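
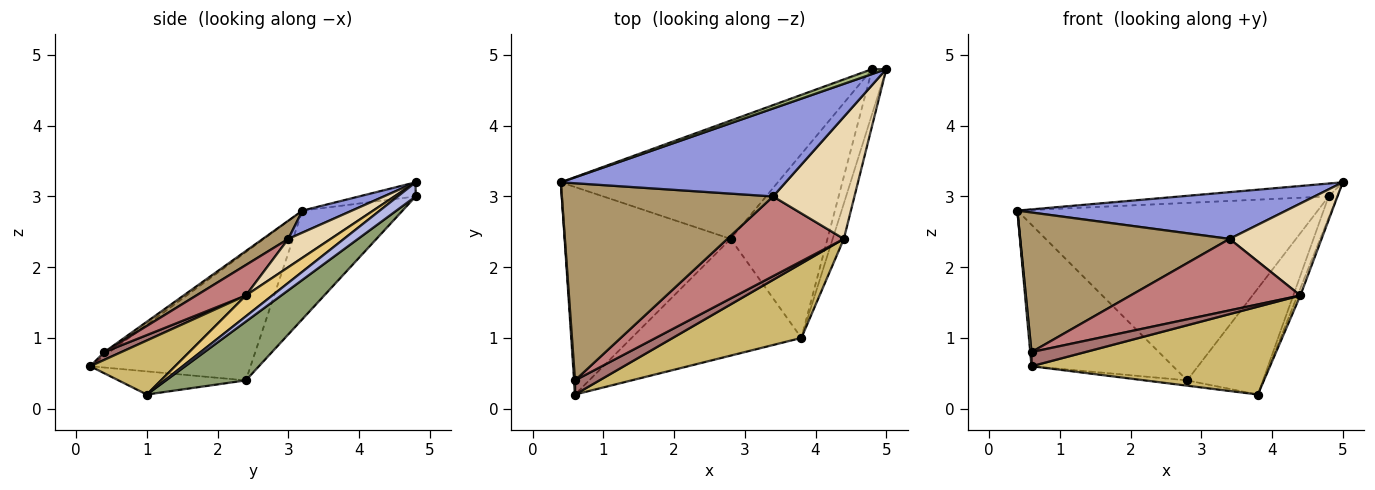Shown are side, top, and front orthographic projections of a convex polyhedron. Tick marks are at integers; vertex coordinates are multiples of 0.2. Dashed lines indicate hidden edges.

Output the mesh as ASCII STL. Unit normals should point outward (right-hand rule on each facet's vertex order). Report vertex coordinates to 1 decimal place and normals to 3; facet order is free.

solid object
 facet normal -0.538 0.475 -0.696
  outer loop
   vertex 2.8 2.4 0.4
   vertex 0.6 0.2 0.6
   vertex 0.4 3.2 2.8
  endloop
 endfacet
 facet normal -0.135 0.045 -0.990
  outer loop
   vertex 2.8 2.4 0.4
   vertex 3.8 1.0 0.2
   vertex 0.6 0.2 0.6
  endloop
 endfacet
 facet normal 0.086 -0.468 0.880
  outer loop
   vertex 3.4 3.0 2.4
   vertex 5.0 4.8 3.2
   vertex 0.4 3.2 2.8
  endloop
 endfacet
 facet normal 0.670 0.318 -0.670
  outer loop
   vertex 4.8 4.8 3.0
   vertex 5.0 4.8 3.2
   vertex 3.8 1.0 0.2
  endloop
 endfacet
 facet normal 0.466 0.442 -0.766
  outer loop
   vertex 4.8 4.8 3.0
   vertex 3.8 1.0 0.2
   vertex 2.8 2.4 0.4
  endloop
 endfacet
 facet normal -0.335 0.880 0.335
  outer loop
   vertex 4.8 4.8 3.0
   vertex 0.4 3.2 2.8
   vertex 5.0 4.8 3.2
  endloop
 endfacet
 facet normal -0.267 0.802 -0.535
  outer loop
   vertex 4.8 4.8 3.0
   vertex 2.8 2.4 0.4
   vertex 0.4 3.2 2.8
  endloop
 endfacet
 facet normal -0.943 -0.236 0.236
  outer loop
   vertex 0.6 0.4 0.8
   vertex 0.4 3.2 2.8
   vertex 0.6 0.2 0.6
  endloop
 endfacet
 facet normal 0.070 -0.576 0.814
  outer loop
   vertex 0.6 0.4 0.8
   vertex 3.4 3.0 2.4
   vertex 0.4 3.2 2.8
  endloop
 endfacet
 facet normal 0.262 -0.736 0.624
  outer loop
   vertex 4.4 2.4 1.6
   vertex 0.6 0.2 0.6
   vertex 3.8 1.0 0.2
  endloop
 endfacet
 facet normal 0.878 0.094 -0.470
  outer loop
   vertex 4.4 2.4 1.6
   vertex 3.8 1.0 0.2
   vertex 5.0 4.8 3.2
  endloop
 endfacet
 facet normal 0.268 -0.580 0.769
  outer loop
   vertex 4.4 2.4 1.6
   vertex 5.0 4.8 3.2
   vertex 3.4 3.0 2.4
  endloop
 endfacet
 facet normal 0.218 -0.690 0.690
  outer loop
   vertex 4.4 2.4 1.6
   vertex 0.6 0.4 0.8
   vertex 0.6 0.2 0.6
  endloop
 endfacet
 facet normal 0.191 -0.655 0.731
  outer loop
   vertex 4.4 2.4 1.6
   vertex 3.4 3.0 2.4
   vertex 0.6 0.4 0.8
  endloop
 endfacet
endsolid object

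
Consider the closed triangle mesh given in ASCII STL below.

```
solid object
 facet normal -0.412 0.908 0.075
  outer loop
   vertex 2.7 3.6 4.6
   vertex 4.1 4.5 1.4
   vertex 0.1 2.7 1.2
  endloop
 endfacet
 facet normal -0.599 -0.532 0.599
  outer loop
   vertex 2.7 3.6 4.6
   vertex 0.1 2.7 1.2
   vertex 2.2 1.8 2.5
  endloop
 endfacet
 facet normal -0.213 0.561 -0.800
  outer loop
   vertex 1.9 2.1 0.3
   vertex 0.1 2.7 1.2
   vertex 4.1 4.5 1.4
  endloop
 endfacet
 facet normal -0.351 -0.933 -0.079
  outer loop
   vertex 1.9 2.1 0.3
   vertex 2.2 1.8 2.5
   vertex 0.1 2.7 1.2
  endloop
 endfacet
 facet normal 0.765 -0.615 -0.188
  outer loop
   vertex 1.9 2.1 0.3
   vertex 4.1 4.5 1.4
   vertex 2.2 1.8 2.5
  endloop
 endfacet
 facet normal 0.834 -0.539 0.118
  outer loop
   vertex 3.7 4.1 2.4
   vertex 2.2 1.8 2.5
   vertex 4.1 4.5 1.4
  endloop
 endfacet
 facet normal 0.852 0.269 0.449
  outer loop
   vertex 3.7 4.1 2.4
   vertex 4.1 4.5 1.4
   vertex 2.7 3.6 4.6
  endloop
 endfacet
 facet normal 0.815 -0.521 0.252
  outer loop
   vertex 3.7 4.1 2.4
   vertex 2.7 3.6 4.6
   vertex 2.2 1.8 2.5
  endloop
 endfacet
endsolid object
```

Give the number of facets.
8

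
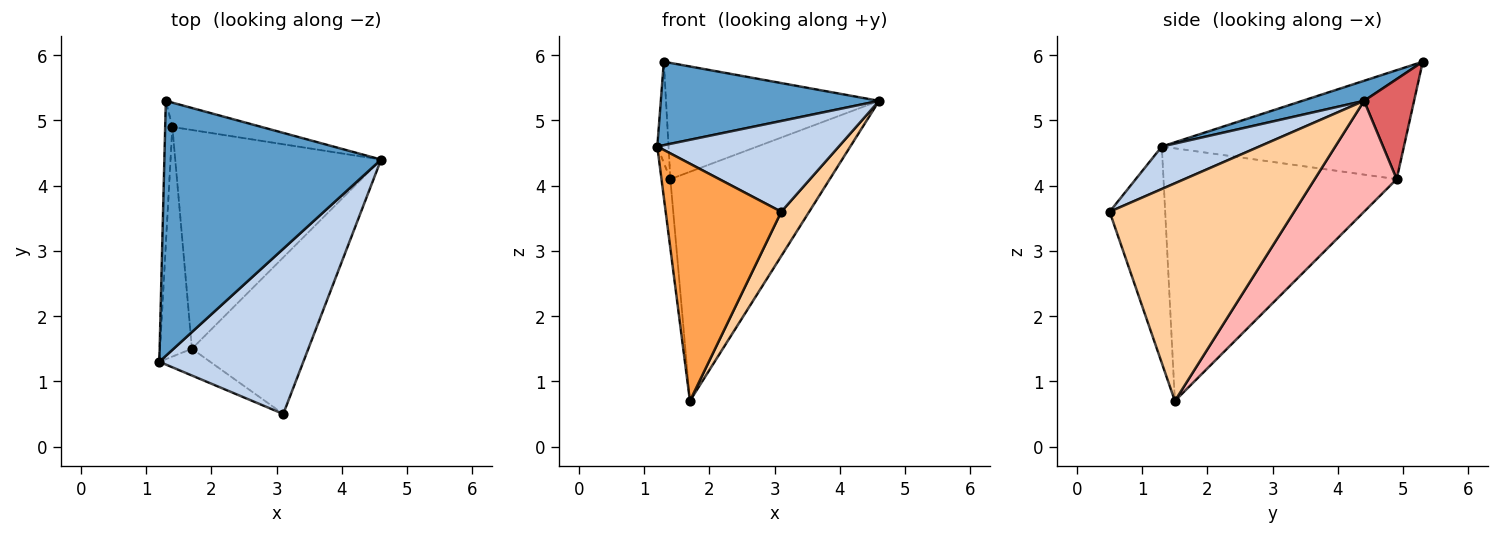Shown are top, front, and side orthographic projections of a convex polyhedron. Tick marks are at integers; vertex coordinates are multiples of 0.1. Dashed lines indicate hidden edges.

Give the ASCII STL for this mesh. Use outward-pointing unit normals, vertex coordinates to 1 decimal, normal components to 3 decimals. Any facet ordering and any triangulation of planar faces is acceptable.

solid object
 facet normal 0.088 -0.310 0.947
  outer loop
   vertex 1.3 5.3 5.9
   vertex 1.2 1.3 4.6
   vertex 4.6 4.4 5.3
  endloop
 endfacet
 facet normal 0.250 -0.466 0.849
  outer loop
   vertex 3.1 0.5 3.6
   vertex 4.6 4.4 5.3
   vertex 1.2 1.3 4.6
  endloop
 endfacet
 facet normal -0.431 -0.897 -0.101
  outer loop
   vertex 3.1 0.5 3.6
   vertex 1.2 1.3 4.6
   vertex 1.7 1.5 0.7
  endloop
 endfacet
 facet normal 0.874 -0.132 -0.468
  outer loop
   vertex 3.1 0.5 3.6
   vertex 1.7 1.5 0.7
   vertex 4.6 4.4 5.3
  endloop
 endfacet
 facet normal -0.997 0.046 -0.066
  outer loop
   vertex 1.4 4.9 4.1
   vertex 1.2 1.3 4.6
   vertex 1.3 5.3 5.9
  endloop
 endfacet
 facet normal -0.991 0.038 -0.125
  outer loop
   vertex 1.4 4.9 4.1
   vertex 1.7 1.5 0.7
   vertex 1.2 1.3 4.6
  endloop
 endfacet
 facet normal 0.224 0.954 -0.200
  outer loop
   vertex 1.4 4.9 4.1
   vertex 1.3 5.3 5.9
   vertex 4.6 4.4 5.3
  endloop
 endfacet
 facet normal 0.349 0.678 -0.647
  outer loop
   vertex 1.4 4.9 4.1
   vertex 4.6 4.4 5.3
   vertex 1.7 1.5 0.7
  endloop
 endfacet
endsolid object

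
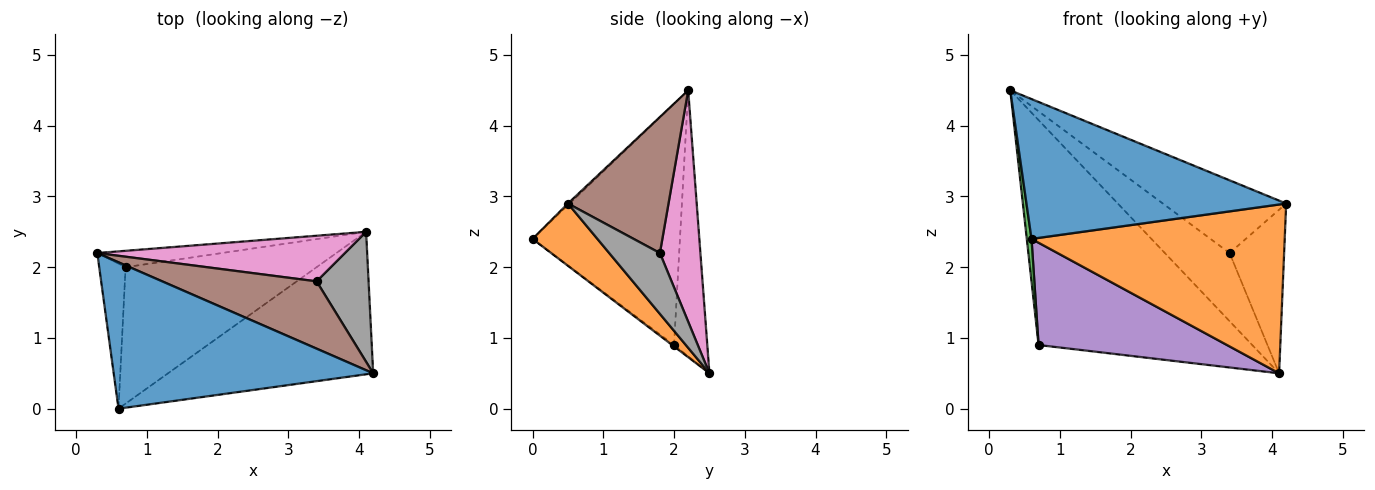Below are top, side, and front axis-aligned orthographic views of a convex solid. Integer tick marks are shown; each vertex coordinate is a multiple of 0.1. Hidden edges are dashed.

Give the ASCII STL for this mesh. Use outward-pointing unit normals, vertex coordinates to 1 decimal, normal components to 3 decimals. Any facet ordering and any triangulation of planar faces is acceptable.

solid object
 facet normal -0.004 -0.691 0.723
  outer loop
   vertex 0.6 0.0 2.4
   vertex 4.2 0.5 2.9
   vertex 0.3 2.2 4.5
  endloop
 endfacet
 facet normal 0.192 -0.750 -0.633
  outer loop
   vertex 4.1 2.5 0.5
   vertex 4.2 0.5 2.9
   vertex 0.6 0.0 2.4
  endloop
 endfacet
 facet normal -0.994 -0.032 -0.109
  outer loop
   vertex 0.7 2.0 0.9
   vertex 0.6 0.0 2.4
   vertex 0.3 2.2 4.5
  endloop
 endfacet
 facet normal -0.153 0.986 -0.072
  outer loop
   vertex 0.7 2.0 0.9
   vertex 0.3 2.2 4.5
   vertex 4.1 2.5 0.5
  endloop
 endfacet
 facet normal -0.006 -0.600 -0.800
  outer loop
   vertex 0.7 2.0 0.9
   vertex 4.1 2.5 0.5
   vertex 0.6 0.0 2.4
  endloop
 endfacet
 facet normal 0.514 0.630 0.583
  outer loop
   vertex 3.4 1.8 2.2
   vertex 0.3 2.2 4.5
   vertex 4.2 0.5 2.9
  endloop
 endfacet
 facet normal 0.461 0.737 0.494
  outer loop
   vertex 3.4 1.8 2.2
   vertex 4.1 2.5 0.5
   vertex 0.3 2.2 4.5
  endloop
 endfacet
 facet normal 0.589 0.633 0.503
  outer loop
   vertex 3.4 1.8 2.2
   vertex 4.2 0.5 2.9
   vertex 4.1 2.5 0.5
  endloop
 endfacet
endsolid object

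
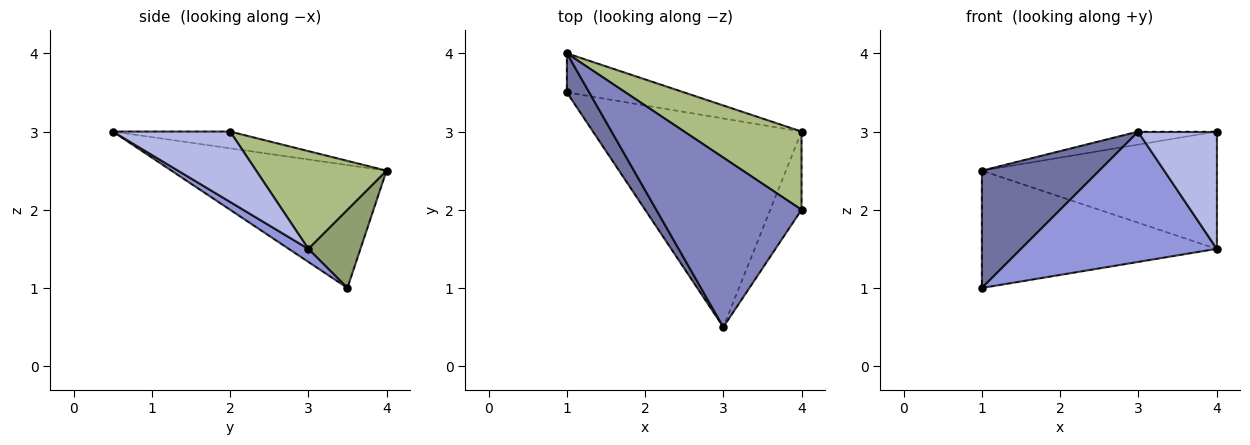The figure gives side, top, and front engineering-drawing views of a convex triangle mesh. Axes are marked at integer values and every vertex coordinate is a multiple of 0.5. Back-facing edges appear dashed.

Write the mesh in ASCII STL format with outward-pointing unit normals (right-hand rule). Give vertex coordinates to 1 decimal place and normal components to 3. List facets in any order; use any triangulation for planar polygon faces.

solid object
 facet normal -0.867 -0.473 0.158
  outer loop
   vertex 1.0 4.0 2.5
   vertex 1.0 3.5 1.0
   vertex 3.0 0.5 3.0
  endloop
 endfacet
 facet normal -0.114 0.076 0.991
  outer loop
   vertex 1.0 4.0 2.5
   vertex 3.0 0.5 3.0
   vertex 4.0 2.0 3.0
  endloop
 endfacet
 facet normal 0.053 -0.529 -0.847
  outer loop
   vertex 4.0 3.0 1.5
   vertex 3.0 0.5 3.0
   vertex 1.0 3.5 1.0
  endloop
 endfacet
 facet normal 0.780 -0.520 -0.347
  outer loop
   vertex 4.0 3.0 1.5
   vertex 4.0 2.0 3.0
   vertex 3.0 0.5 3.0
  endloop
 endfacet
 facet normal 0.206 0.928 -0.309
  outer loop
   vertex 4.0 3.0 1.5
   vertex 1.0 3.5 1.0
   vertex 1.0 4.0 2.5
  endloop
 endfacet
 facet normal 0.420 0.755 0.504
  outer loop
   vertex 4.0 3.0 1.5
   vertex 1.0 4.0 2.5
   vertex 4.0 2.0 3.0
  endloop
 endfacet
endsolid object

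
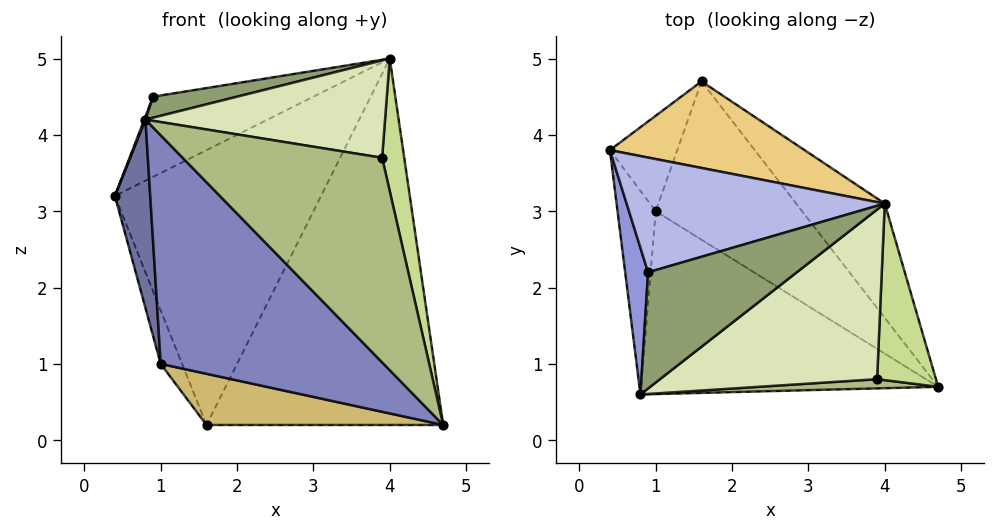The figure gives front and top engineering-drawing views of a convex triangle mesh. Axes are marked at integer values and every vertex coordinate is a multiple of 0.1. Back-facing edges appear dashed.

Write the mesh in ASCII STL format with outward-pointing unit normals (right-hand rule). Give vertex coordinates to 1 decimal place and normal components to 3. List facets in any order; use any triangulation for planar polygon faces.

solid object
 facet normal -0.963 -0.182 -0.197
  outer loop
   vertex 1.0 3.0 1.0
   vertex 0.8 0.6 4.2
   vertex 0.4 3.8 3.2
  endloop
 endfacet
 facet normal -0.527 -0.664 -0.531
  outer loop
   vertex 1.0 3.0 1.0
   vertex 4.7 0.7 0.2
   vertex 0.8 0.6 4.2
  endloop
 endfacet
 facet normal -0.936 -0.007 0.351
  outer loop
   vertex 0.9 2.2 4.5
   vertex 0.4 3.8 3.2
   vertex 0.8 0.6 4.2
  endloop
 endfacet
 facet normal -0.286 0.549 0.785
  outer loop
   vertex 0.9 2.2 4.5
   vertex 4.0 3.1 5.0
   vertex 0.4 3.8 3.2
  endloop
 endfacet
 facet normal -0.106 -0.177 0.978
  outer loop
   vertex 0.9 2.2 4.5
   vertex 0.8 0.6 4.2
   vertex 4.0 3.1 5.0
  endloop
 endfacet
 facet normal 0.072 -0.996 0.045
  outer loop
   vertex 3.9 0.8 3.7
   vertex 0.8 0.6 4.2
   vertex 4.7 0.7 0.2
  endloop
 endfacet
 facet normal 0.960 -0.168 0.224
  outer loop
   vertex 3.9 0.8 3.7
   vertex 4.7 0.7 0.2
   vertex 4.0 3.1 5.0
  endloop
 endfacet
 facet normal 0.170 -0.491 0.855
  outer loop
   vertex 3.9 0.8 3.7
   vertex 4.0 3.1 5.0
   vertex 0.8 0.6 4.2
  endloop
 endfacet
 facet normal 0.776 0.602 -0.188
  outer loop
   vertex 1.6 4.7 0.2
   vertex 4.0 3.1 5.0
   vertex 4.7 0.7 0.2
  endloop
 endfacet
 facet normal -0.369 -0.286 -0.884
  outer loop
   vertex 1.6 4.7 0.2
   vertex 4.7 0.7 0.2
   vertex 1.0 3.0 1.0
  endloop
 endfacet
 facet normal 0.035 0.953 0.300
  outer loop
   vertex 1.6 4.7 0.2
   vertex 0.4 3.8 3.2
   vertex 4.0 3.1 5.0
  endloop
 endfacet
 facet normal -0.931 0.179 -0.319
  outer loop
   vertex 1.6 4.7 0.2
   vertex 1.0 3.0 1.0
   vertex 0.4 3.8 3.2
  endloop
 endfacet
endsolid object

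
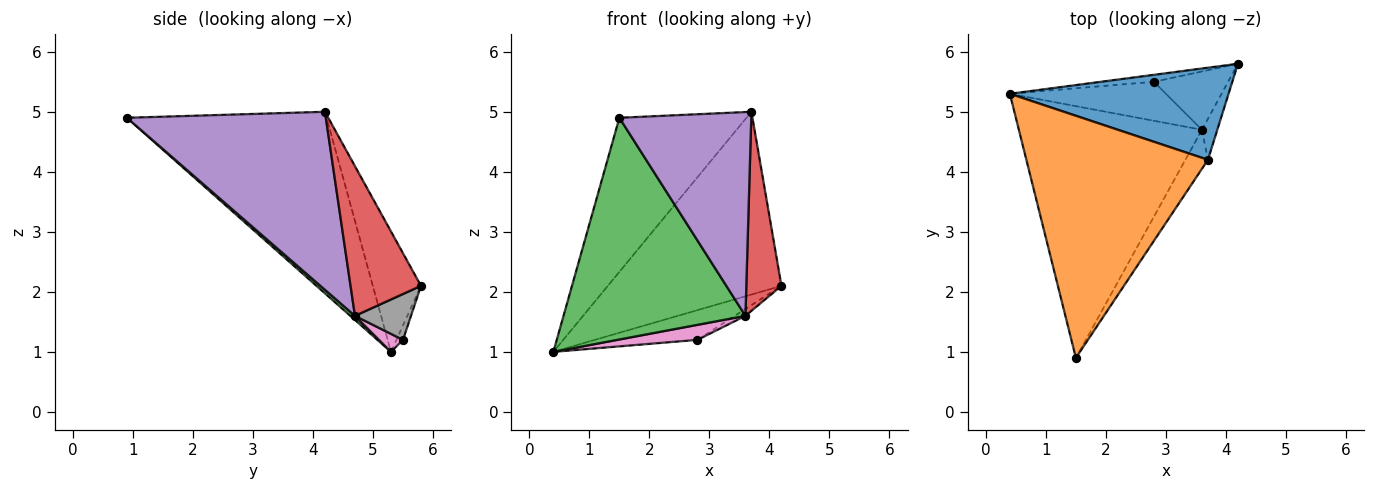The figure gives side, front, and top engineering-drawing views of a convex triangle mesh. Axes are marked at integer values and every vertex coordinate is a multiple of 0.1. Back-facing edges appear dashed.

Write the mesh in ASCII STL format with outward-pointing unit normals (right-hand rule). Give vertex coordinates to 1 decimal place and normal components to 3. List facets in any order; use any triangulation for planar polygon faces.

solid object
 facet normal -0.240 0.867 0.437
  outer loop
   vertex 3.7 4.2 5.0
   vertex 4.2 5.8 2.1
   vertex 0.4 5.3 1.0
  endloop
 endfacet
 facet normal -0.645 0.410 0.645
  outer loop
   vertex 3.7 4.2 5.0
   vertex 0.4 5.3 1.0
   vertex 1.5 0.9 4.9
  endloop
 endfacet
 facet normal 0.017 -0.661 -0.750
  outer loop
   vertex 3.6 4.7 1.6
   vertex 1.5 0.9 4.9
   vertex 0.4 5.3 1.0
  endloop
 endfacet
 facet normal 0.891 -0.444 -0.092
  outer loop
   vertex 3.6 4.7 1.6
   vertex 4.2 5.8 2.1
   vertex 3.7 4.2 5.0
  endloop
 endfacet
 facet normal 0.829 -0.549 -0.105
  outer loop
   vertex 3.6 4.7 1.6
   vertex 3.7 4.2 5.0
   vertex 1.5 0.9 4.9
  endloop
 endfacet
 facet normal -0.062 0.972 -0.227
  outer loop
   vertex 2.8 5.5 1.2
   vertex 0.4 5.3 1.0
   vertex 4.2 5.8 2.1
  endloop
 endfacet
 facet normal 0.107 -0.357 -0.928
  outer loop
   vertex 2.8 5.5 1.2
   vertex 3.6 4.7 1.6
   vertex 0.4 5.3 1.0
  endloop
 endfacet
 facet normal 0.523 0.100 -0.847
  outer loop
   vertex 2.8 5.5 1.2
   vertex 4.2 5.8 2.1
   vertex 3.6 4.7 1.6
  endloop
 endfacet
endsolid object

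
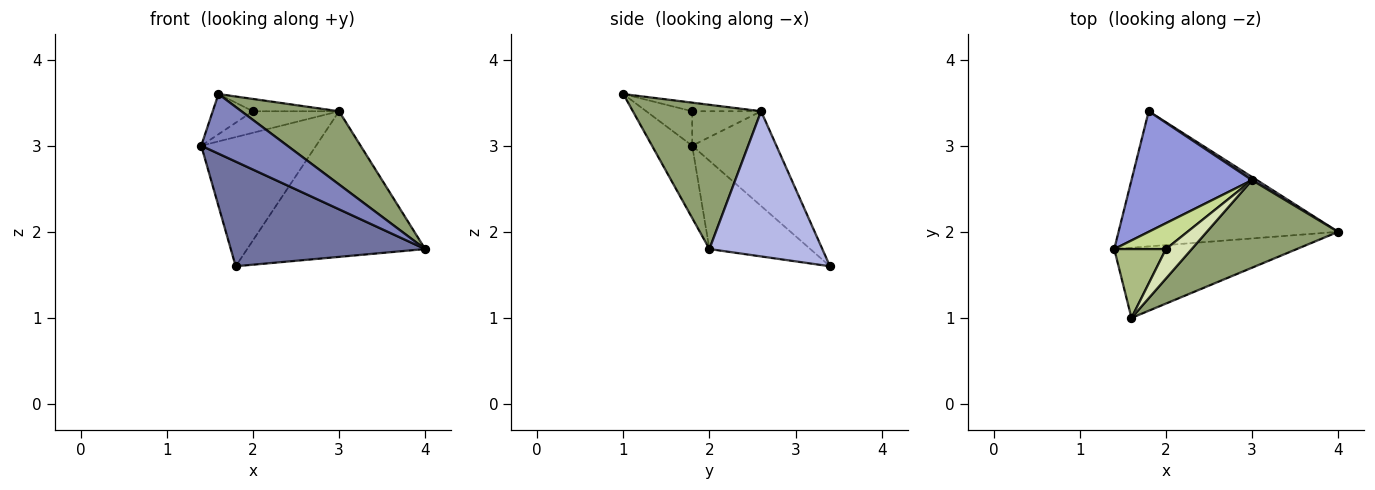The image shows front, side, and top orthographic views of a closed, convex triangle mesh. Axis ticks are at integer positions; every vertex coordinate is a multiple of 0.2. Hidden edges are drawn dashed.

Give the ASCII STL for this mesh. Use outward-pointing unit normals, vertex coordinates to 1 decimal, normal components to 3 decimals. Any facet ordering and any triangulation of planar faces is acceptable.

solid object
 facet normal -0.303 -0.584 -0.753
  outer loop
   vertex 1.8 3.4 1.6
   vertex 4.0 2.0 1.8
   vertex 1.4 1.8 3.0
  endloop
 endfacet
 facet normal -0.289 -0.620 -0.730
  outer loop
   vertex 1.6 1.0 3.6
   vertex 1.4 1.8 3.0
   vertex 4.0 2.0 1.8
  endloop
 endfacet
 facet normal -0.472 0.644 0.601
  outer loop
   vertex 3.0 2.6 3.4
   vertex 1.8 3.4 1.6
   vertex 1.4 1.8 3.0
  endloop
 endfacet
 facet normal 0.536 0.844 0.018
  outer loop
   vertex 3.0 2.6 3.4
   vertex 4.0 2.0 1.8
   vertex 1.8 3.4 1.6
  endloop
 endfacet
 facet normal 0.644 -0.490 0.587
  outer loop
   vertex 3.0 2.6 3.4
   vertex 1.6 1.0 3.6
   vertex 4.0 2.0 1.8
  endloop
 endfacet
 facet normal -0.499 0.437 0.749
  outer loop
   vertex 2.0 1.8 3.4
   vertex 1.4 1.8 3.0
   vertex 1.6 1.0 3.6
  endloop
 endfacet
 facet normal -0.456 0.570 0.684
  outer loop
   vertex 2.0 1.8 3.4
   vertex 3.0 2.6 3.4
   vertex 1.4 1.8 3.0
  endloop
 endfacet
 facet normal -0.294 0.368 0.882
  outer loop
   vertex 2.0 1.8 3.4
   vertex 1.6 1.0 3.6
   vertex 3.0 2.6 3.4
  endloop
 endfacet
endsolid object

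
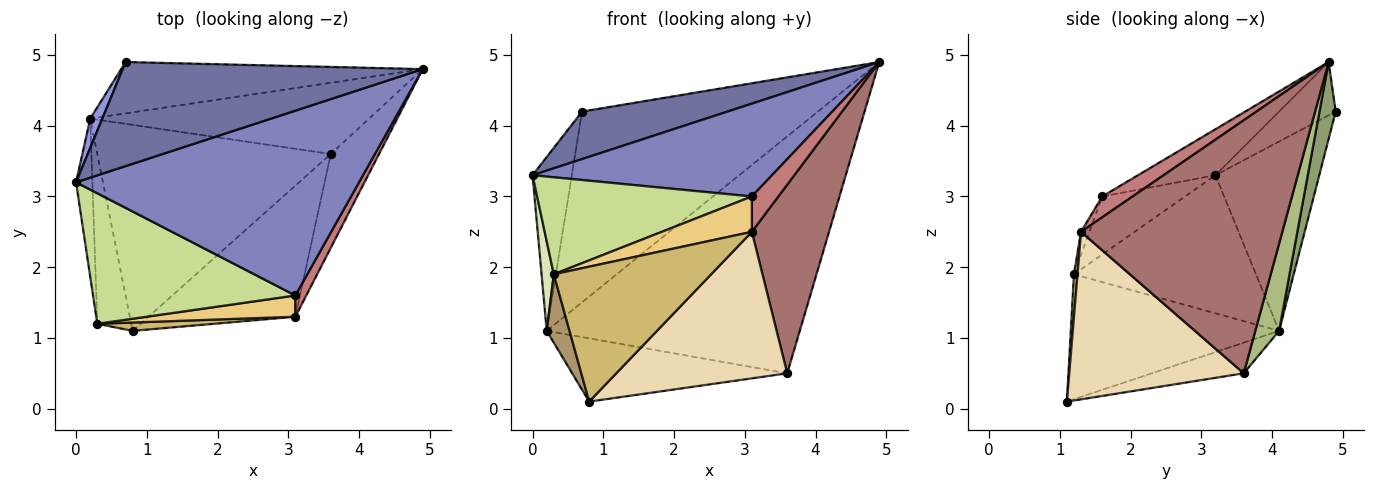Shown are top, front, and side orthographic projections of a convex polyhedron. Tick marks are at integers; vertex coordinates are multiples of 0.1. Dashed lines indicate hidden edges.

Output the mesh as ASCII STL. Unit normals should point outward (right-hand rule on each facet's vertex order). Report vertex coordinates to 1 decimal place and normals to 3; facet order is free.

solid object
 facet normal -0.159 -0.410 0.898
  outer loop
   vertex 0.7 4.9 4.2
   vertex 0.0 3.2 3.3
   vertex 4.9 4.8 4.9
  endloop
 endfacet
 facet normal -0.144 -0.444 0.884
  outer loop
   vertex 3.1 1.6 3.0
   vertex 4.9 4.8 4.9
   vertex 0.0 3.2 3.3
  endloop
 endfacet
 facet normal -0.934 0.353 0.060
  outer loop
   vertex 0.2 4.1 1.1
   vertex 0.0 3.2 3.3
   vertex 0.7 4.9 4.2
  endloop
 endfacet
 facet normal -0.125 0.291 -0.949
  outer loop
   vertex 0.2 4.1 1.1
   vertex 3.6 3.6 0.5
   vertex 0.8 1.1 0.1
  endloop
 endfacet
 facet normal 0.066 0.964 -0.259
  outer loop
   vertex 0.2 4.1 1.1
   vertex 0.7 4.9 4.2
   vertex 4.9 4.8 4.9
  endloop
 endfacet
 facet normal 0.090 0.954 -0.287
  outer loop
   vertex 0.2 4.1 1.1
   vertex 4.9 4.8 4.9
   vertex 3.6 3.6 0.5
  endloop
 endfacet
 facet normal -0.224 -0.581 0.782
  outer loop
   vertex 0.3 1.2 1.9
   vertex 3.1 1.6 3.0
   vertex 0.0 3.2 3.3
  endloop
 endfacet
 facet normal -0.991 -0.067 -0.117
  outer loop
   vertex 0.3 1.2 1.9
   vertex 0.0 3.2 3.3
   vertex 0.2 4.1 1.1
  endloop
 endfacet
 facet normal -0.960 -0.105 -0.261
  outer loop
   vertex 0.3 1.2 1.9
   vertex 0.2 4.1 1.1
   vertex 0.8 1.1 0.1
  endloop
 endfacet
 facet normal 0.022 -0.998 0.062
  outer loop
   vertex 3.1 1.3 2.5
   vertex 0.3 1.2 1.9
   vertex 0.8 1.1 0.1
  endloop
 endfacet
 facet normal -0.079 -0.855 0.513
  outer loop
   vertex 3.1 1.3 2.5
   vertex 3.1 1.6 3.0
   vertex 0.3 1.2 1.9
  endloop
 endfacet
 facet normal 0.605 -0.593 -0.531
  outer loop
   vertex 3.1 1.3 2.5
   vertex 0.8 1.1 0.1
   vertex 3.6 3.6 0.5
  endloop
 endfacet
 facet normal 0.919 -0.352 -0.175
  outer loop
   vertex 3.1 1.3 2.5
   vertex 3.6 3.6 0.5
   vertex 4.9 4.8 4.9
  endloop
 endfacet
 facet normal 0.700 -0.612 0.367
  outer loop
   vertex 3.1 1.3 2.5
   vertex 4.9 4.8 4.9
   vertex 3.1 1.6 3.0
  endloop
 endfacet
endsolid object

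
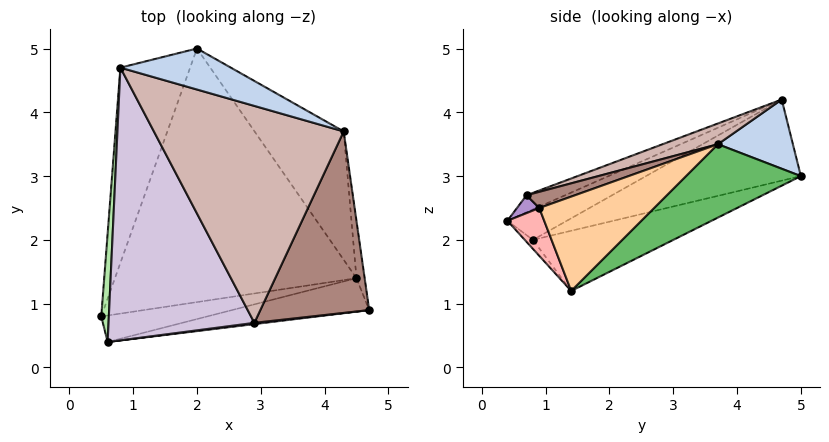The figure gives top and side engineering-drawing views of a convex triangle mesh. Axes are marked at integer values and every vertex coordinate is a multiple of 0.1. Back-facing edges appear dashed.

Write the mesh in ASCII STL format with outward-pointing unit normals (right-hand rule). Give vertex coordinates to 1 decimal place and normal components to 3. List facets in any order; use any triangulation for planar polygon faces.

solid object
 facet normal -0.698 0.392 -0.600
  outer loop
   vertex 0.8 4.7 4.2
   vertex 2.0 5.0 3.0
   vertex 0.5 0.8 2.0
  endloop
 endfacet
 facet normal 0.329 0.785 0.525
  outer loop
   vertex 4.3 3.7 3.5
   vertex 2.0 5.0 3.0
   vertex 0.8 4.7 4.2
  endloop
 endfacet
 facet normal -0.230 0.302 -0.925
  outer loop
   vertex 4.5 1.4 1.2
   vertex 0.5 0.8 2.0
   vertex 2.0 5.0 3.0
  endloop
 endfacet
 facet normal 0.982 0.171 -0.085
  outer loop
   vertex 4.5 1.4 1.2
   vertex 4.3 3.7 3.5
   vertex 4.7 0.9 2.5
  endloop
 endfacet
 facet normal 0.490 0.637 -0.595
  outer loop
   vertex 4.5 1.4 1.2
   vertex 2.0 5.0 3.0
   vertex 4.3 3.7 3.5
  endloop
 endfacet
 facet normal -0.969 -0.061 0.241
  outer loop
   vertex 0.6 0.4 2.3
   vertex 0.8 4.7 4.2
   vertex 0.5 0.8 2.0
  endloop
 endfacet
 facet normal -0.067 -0.609 -0.790
  outer loop
   vertex 0.6 0.4 2.3
   vertex 0.5 0.8 2.0
   vertex 4.5 1.4 1.2
  endloop
 endfacet
 facet normal 0.130 -0.919 -0.373
  outer loop
   vertex 0.6 0.4 2.3
   vertex 4.5 1.4 1.2
   vertex 4.7 0.9 2.5
  endloop
 endfacet
 facet normal 0.118 -0.991 0.067
  outer loop
   vertex 2.9 0.7 2.7
   vertex 0.6 0.4 2.3
   vertex 4.7 0.9 2.5
  endloop
 endfacet
 facet normal -0.107 -0.398 0.911
  outer loop
   vertex 2.9 0.7 2.7
   vertex 0.8 4.7 4.2
   vertex 0.6 0.4 2.3
  endloop
 endfacet
 facet normal 0.139 -0.315 0.939
  outer loop
   vertex 2.9 0.7 2.7
   vertex 4.7 0.9 2.5
   vertex 4.3 3.7 3.5
  endloop
 endfacet
 facet normal 0.104 -0.301 0.948
  outer loop
   vertex 2.9 0.7 2.7
   vertex 4.3 3.7 3.5
   vertex 0.8 4.7 4.2
  endloop
 endfacet
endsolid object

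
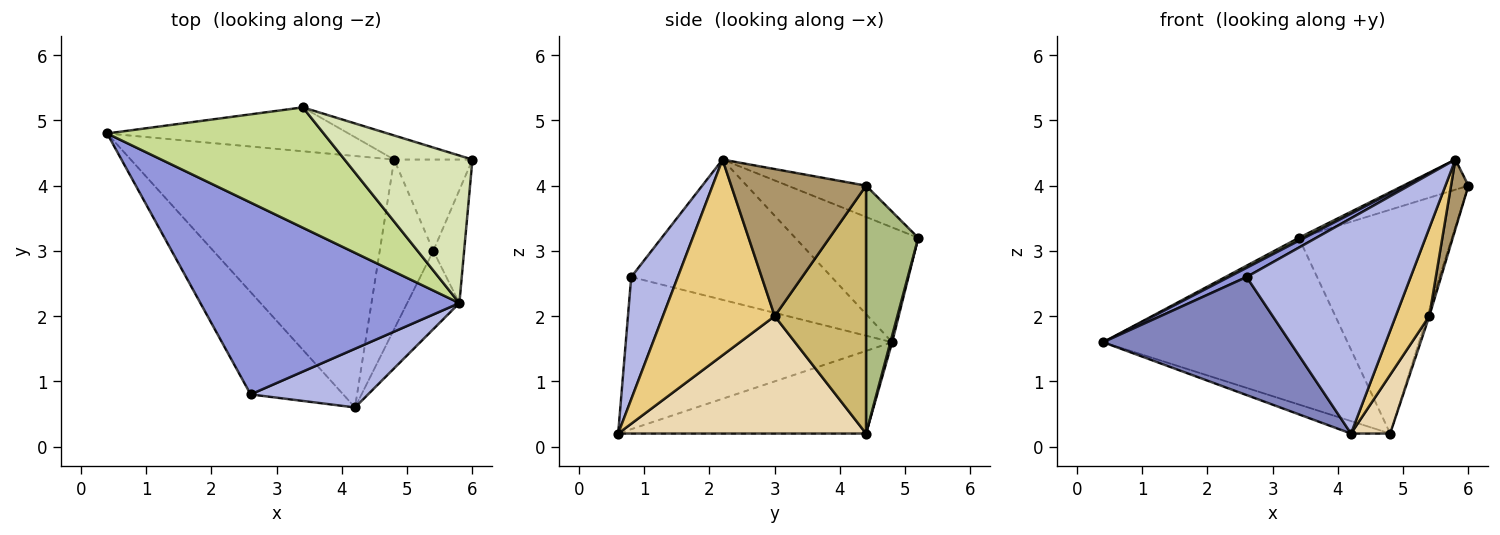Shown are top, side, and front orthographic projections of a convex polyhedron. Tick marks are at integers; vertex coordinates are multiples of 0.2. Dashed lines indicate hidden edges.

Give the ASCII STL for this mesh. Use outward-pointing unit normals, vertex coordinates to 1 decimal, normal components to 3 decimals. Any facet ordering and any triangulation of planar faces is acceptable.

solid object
 facet normal -0.299 0.047 -0.953
  outer loop
   vertex 4.8 4.4 0.2
   vertex 4.2 0.6 0.2
   vertex 0.4 4.8 1.6
  endloop
 endfacet
 facet normal -0.733 -0.514 -0.446
  outer loop
   vertex 2.6 0.8 2.6
   vertex 0.4 4.8 1.6
   vertex 4.2 0.6 0.2
  endloop
 endfacet
 facet normal -0.476 -0.042 0.879
  outer loop
   vertex 2.6 0.8 2.6
   vertex 5.8 2.2 4.4
   vertex 0.4 4.8 1.6
  endloop
 endfacet
 facet normal 0.264 -0.930 0.254
  outer loop
   vertex 2.6 0.8 2.6
   vertex 4.2 0.6 0.2
   vertex 5.8 2.2 4.4
  endloop
 endfacet
 facet normal 0.007 0.967 -0.255
  outer loop
   vertex 3.4 5.2 3.2
   vertex 4.8 4.4 0.2
   vertex 0.4 4.8 1.6
  endloop
 endfacet
 facet normal 0.321 0.942 -0.101
  outer loop
   vertex 3.4 5.2 3.2
   vertex 6.0 4.4 4.0
   vertex 4.8 4.4 0.2
  endloop
 endfacet
 facet normal -0.468 -0.021 0.883
  outer loop
   vertex 3.4 5.2 3.2
   vertex 0.4 4.8 1.6
   vertex 5.8 2.2 4.4
  endloop
 endfacet
 facet normal -0.233 0.194 0.953
  outer loop
   vertex 3.4 5.2 3.2
   vertex 5.8 2.2 4.4
   vertex 6.0 4.4 4.0
  endloop
 endfacet
 facet normal 0.971 -0.125 -0.204
  outer loop
   vertex 5.4 3.0 2.0
   vertex 6.0 4.4 4.0
   vertex 5.8 2.2 4.4
  endloop
 endfacet
 facet normal 0.953 0.022 -0.301
  outer loop
   vertex 5.4 3.0 2.0
   vertex 4.8 4.4 0.2
   vertex 6.0 4.4 4.0
  endloop
 endfacet
 facet normal 0.928 -0.278 -0.247
  outer loop
   vertex 5.4 3.0 2.0
   vertex 5.8 2.2 4.4
   vertex 4.2 0.6 0.2
  endloop
 endfacet
 facet normal 0.901 -0.142 -0.411
  outer loop
   vertex 5.4 3.0 2.0
   vertex 4.2 0.6 0.2
   vertex 4.8 4.4 0.2
  endloop
 endfacet
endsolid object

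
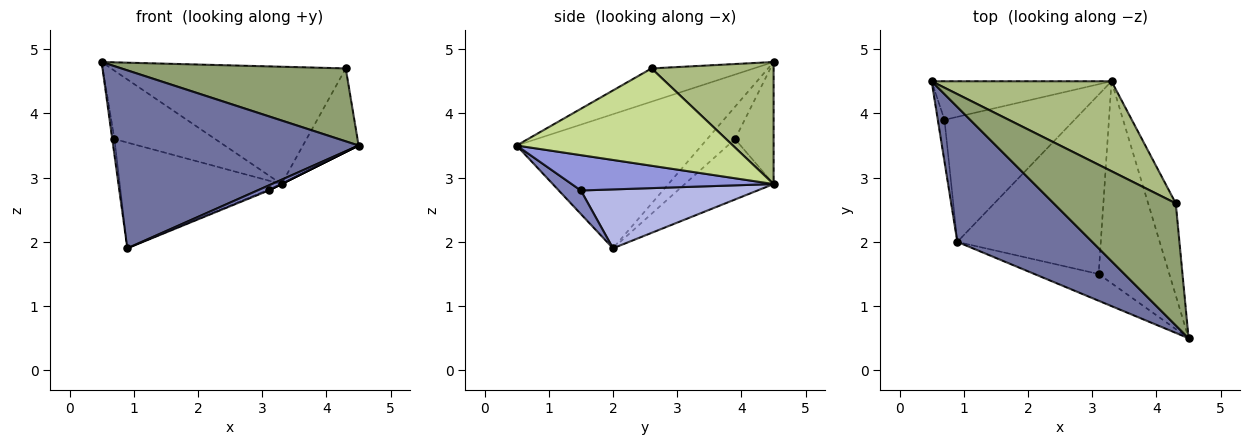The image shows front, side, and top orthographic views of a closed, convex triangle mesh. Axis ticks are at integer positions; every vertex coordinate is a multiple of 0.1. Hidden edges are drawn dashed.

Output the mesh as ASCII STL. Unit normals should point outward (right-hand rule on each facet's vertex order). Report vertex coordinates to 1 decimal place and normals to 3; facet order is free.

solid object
 facet normal -0.515 -0.683 0.518
  outer loop
   vertex 0.9 2.0 1.9
   vertex 4.5 0.5 3.5
   vertex 0.5 4.5 4.8
  endloop
 endfacet
 facet normal 0.339 -0.173 -0.925
  outer loop
   vertex 3.1 1.5 2.8
   vertex 4.5 0.5 3.5
   vertex 0.9 2.0 1.9
  endloop
 endfacet
 facet normal 0.447 0.000 -0.894
  outer loop
   vertex 3.3 4.5 2.9
   vertex 4.5 0.5 3.5
   vertex 3.1 1.5 2.8
  endloop
 endfacet
 facet normal 0.380 0.006 -0.925
  outer loop
   vertex 3.3 4.5 2.9
   vertex 3.1 1.5 2.8
   vertex 0.9 2.0 1.9
  endloop
 endfacet
 facet normal -0.228 -0.499 0.836
  outer loop
   vertex 4.3 2.6 4.7
   vertex 0.5 4.5 4.8
   vertex 4.5 0.5 3.5
  endloop
 endfacet
 facet normal 0.382 0.734 0.562
  outer loop
   vertex 4.3 2.6 4.7
   vertex 3.3 4.5 2.9
   vertex 0.5 4.5 4.8
  endloop
 endfacet
 facet normal 0.934 0.240 -0.265
  outer loop
   vertex 4.3 2.6 4.7
   vertex 4.5 0.5 3.5
   vertex 3.3 4.5 2.9
  endloop
 endfacet
 facet normal -0.976 0.077 -0.201
  outer loop
   vertex 0.7 3.9 3.6
   vertex 0.9 2.0 1.9
   vertex 0.5 4.5 4.8
  endloop
 endfacet
 facet normal -0.316 0.826 -0.466
  outer loop
   vertex 0.7 3.9 3.6
   vertex 0.5 4.5 4.8
   vertex 3.3 4.5 2.9
  endloop
 endfacet
 facet normal -0.334 0.609 -0.720
  outer loop
   vertex 0.7 3.9 3.6
   vertex 3.3 4.5 2.9
   vertex 0.9 2.0 1.9
  endloop
 endfacet
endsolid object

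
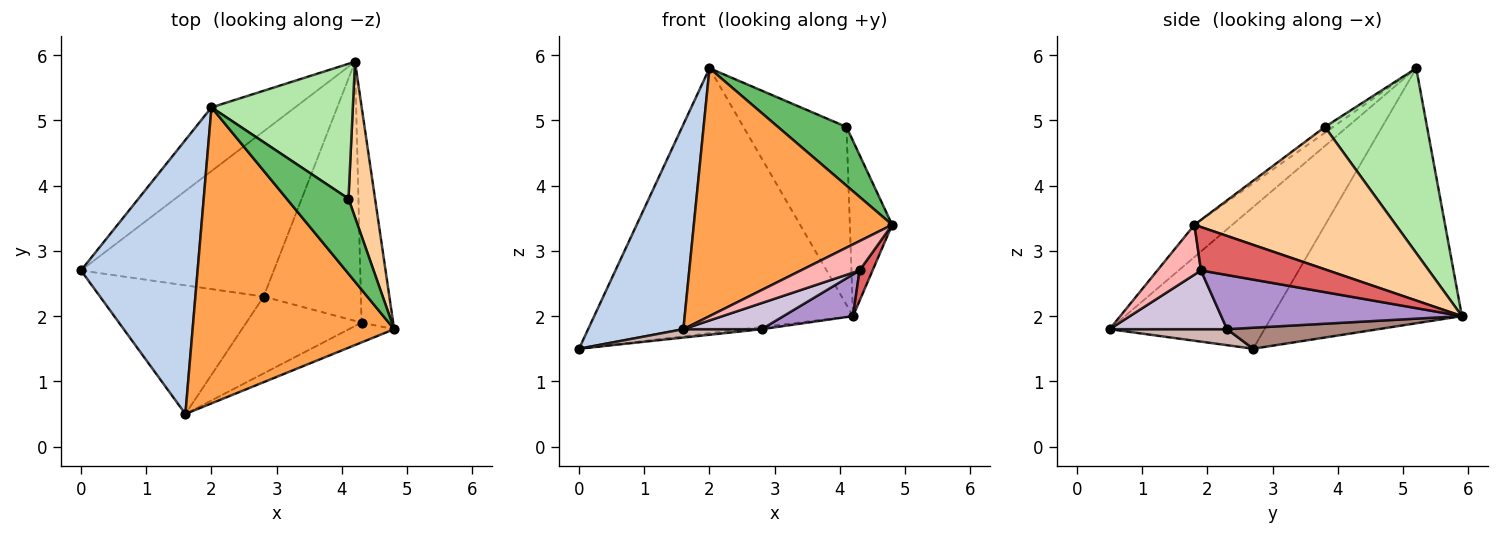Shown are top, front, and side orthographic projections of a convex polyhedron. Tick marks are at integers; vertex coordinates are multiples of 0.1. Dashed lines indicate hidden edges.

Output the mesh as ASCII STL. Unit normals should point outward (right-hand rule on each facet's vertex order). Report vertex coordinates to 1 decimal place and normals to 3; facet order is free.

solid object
 facet normal -0.581 0.792 -0.190
  outer loop
   vertex 2.0 5.2 5.8
   vertex 4.2 5.9 2.0
   vertex 0.0 2.7 1.5
  endloop
 endfacet
 facet normal -0.698 -0.429 0.574
  outer loop
   vertex 1.6 0.5 1.8
   vertex 2.0 5.2 5.8
   vertex 0.0 2.7 1.5
  endloop
 endfacet
 facet normal -0.122 -0.637 0.761
  outer loop
   vertex 1.6 0.5 1.8
   vertex 4.8 1.8 3.4
   vertex 2.0 5.2 5.8
  endloop
 endfacet
 facet normal 0.963 0.202 0.180
  outer loop
   vertex 4.1 3.8 4.9
   vertex 4.8 1.8 3.4
   vertex 4.2 5.9 2.0
  endloop
 endfacet
 facet normal -0.073 -0.615 0.785
  outer loop
   vertex 4.1 3.8 4.9
   vertex 2.0 5.2 5.8
   vertex 4.8 1.8 3.4
  endloop
 endfacet
 facet normal 0.620 0.625 0.474
  outer loop
   vertex 4.1 3.8 4.9
   vertex 4.2 5.9 2.0
   vertex 2.0 5.2 5.8
  endloop
 endfacet
 facet normal 0.805 -0.083 -0.587
  outer loop
   vertex 4.3 1.9 2.7
   vertex 4.2 5.9 2.0
   vertex 4.8 1.8 3.4
  endloop
 endfacet
 facet normal 0.525 -0.706 -0.476
  outer loop
   vertex 4.3 1.9 2.7
   vertex 4.8 1.8 3.4
   vertex 1.6 0.5 1.8
  endloop
 endfacet
 facet normal 0.482 -0.139 -0.865
  outer loop
   vertex 2.8 2.3 1.8
   vertex 4.2 5.9 2.0
   vertex 4.3 1.9 2.7
  endloop
 endfacet
 facet normal 0.434 -0.290 -0.853
  outer loop
   vertex 2.8 2.3 1.8
   vertex 4.3 1.9 2.7
   vertex 1.6 0.5 1.8
  endloop
 endfacet
 facet normal 0.108 0.013 -0.994
  outer loop
   vertex 2.8 2.3 1.8
   vertex 0.0 2.7 1.5
   vertex 4.2 5.9 2.0
  endloop
 endfacet
 facet normal 0.097 -0.065 -0.993
  outer loop
   vertex 2.8 2.3 1.8
   vertex 1.6 0.5 1.8
   vertex 0.0 2.7 1.5
  endloop
 endfacet
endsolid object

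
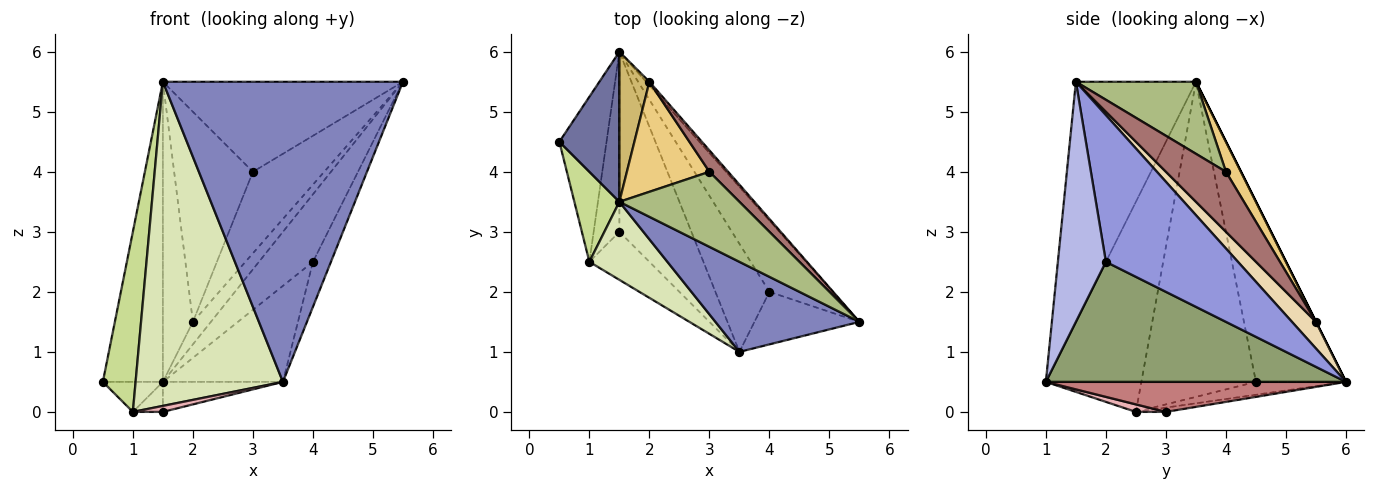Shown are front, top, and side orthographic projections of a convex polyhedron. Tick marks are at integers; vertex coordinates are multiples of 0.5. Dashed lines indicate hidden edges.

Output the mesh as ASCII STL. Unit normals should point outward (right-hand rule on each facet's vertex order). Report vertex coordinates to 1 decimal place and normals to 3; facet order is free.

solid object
 facet normal -0.802 0.535 0.267
  outer loop
   vertex 1.5 3.5 5.5
   vertex 1.5 6.0 0.5
   vertex 0.5 4.5 0.5
  endloop
 endfacet
 facet normal -0.432 -0.864 0.259
  outer loop
   vertex 1.5 3.5 5.5
   vertex 3.5 1.0 0.5
   vertex 5.5 1.5 5.5
  endloop
 endfacet
 facet normal 0.859 0.352 -0.371
  outer loop
   vertex 4.0 2.0 2.5
   vertex 1.5 6.0 0.5
   vertex 5.5 1.5 5.5
  endloop
 endfacet
 facet normal 0.866 0.325 -0.379
  outer loop
   vertex 4.0 2.0 2.5
   vertex 5.5 1.5 5.5
   vertex 3.5 1.0 0.5
  endloop
 endfacet
 facet normal 0.857 0.343 -0.386
  outer loop
   vertex 4.0 2.0 2.5
   vertex 3.5 1.0 0.5
   vertex 1.5 6.0 0.5
  endloop
 endfacet
 facet normal 0.359 0.717 0.598
  outer loop
   vertex 3.0 4.0 4.0
   vertex 1.5 3.5 5.5
   vertex 5.5 1.5 5.5
  endloop
 endfacet
 facet normal -0.953 -0.272 0.136
  outer loop
   vertex 1.0 2.5 0.0
   vertex 1.5 3.5 5.5
   vertex 0.5 4.5 0.5
  endloop
 endfacet
 facet normal -0.533 -0.823 0.198
  outer loop
   vertex 1.0 2.5 0.0
   vertex 3.5 1.0 0.5
   vertex 1.5 3.5 5.5
  endloop
 endfacet
 facet normal -0.259 0.173 -0.950
  outer loop
   vertex 1.0 2.5 0.0
   vertex 0.5 4.5 0.5
   vertex 1.5 6.0 0.5
  endloop
 endfacet
 facet normal 0.000 0.894 0.447
  outer loop
   vertex 2.0 5.5 1.5
   vertex 1.5 6.0 0.5
   vertex 1.5 3.5 5.5
  endloop
 endfacet
 facet normal 0.166 0.873 0.458
  outer loop
   vertex 2.0 5.5 1.5
   vertex 1.5 3.5 5.5
   vertex 3.0 4.0 4.0
  endloop
 endfacet
 facet normal 0.796 0.597 -0.100
  outer loop
   vertex 2.0 5.5 1.5
   vertex 5.5 1.5 5.5
   vertex 1.5 6.0 0.5
  endloop
 endfacet
 facet normal 0.631 0.750 0.197
  outer loop
   vertex 2.0 5.5 1.5
   vertex 3.0 4.0 4.0
   vertex 5.5 1.5 5.5
  endloop
 endfacet
 facet normal 0.380 0.152 -0.912
  outer loop
   vertex 1.5 3.0 0.0
   vertex 1.5 6.0 0.5
   vertex 3.5 1.0 0.5
  endloop
 endfacet
 facet normal -0.162 0.162 -0.973
  outer loop
   vertex 1.5 3.0 0.0
   vertex 1.0 2.5 0.0
   vertex 1.5 6.0 0.5
  endloop
 endfacet
 facet normal 0.123 -0.123 -0.985
  outer loop
   vertex 1.5 3.0 0.0
   vertex 3.5 1.0 0.5
   vertex 1.0 2.5 0.0
  endloop
 endfacet
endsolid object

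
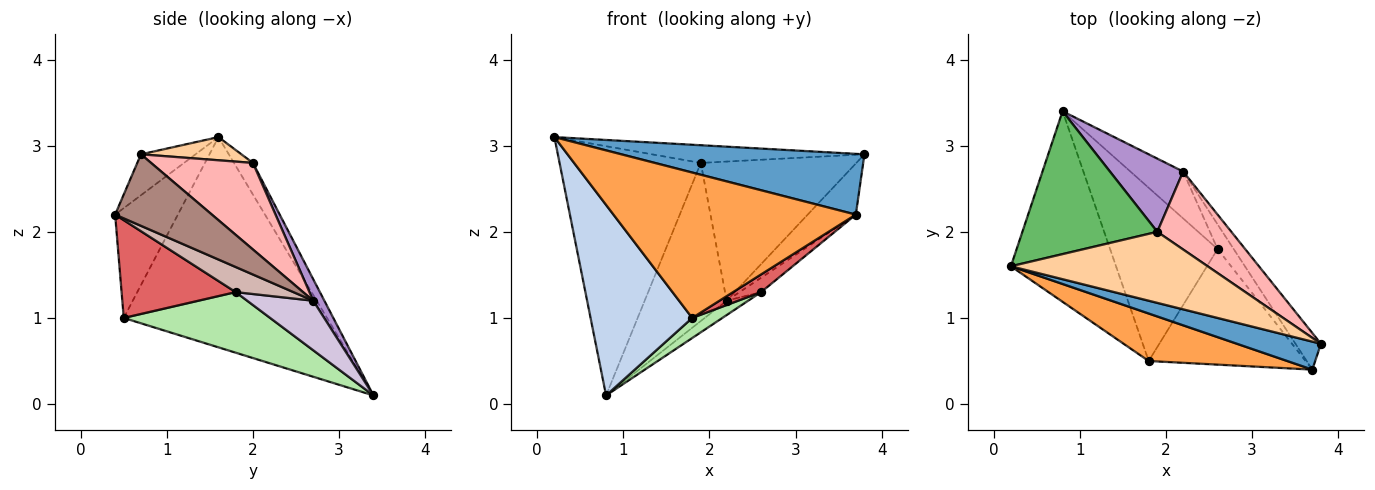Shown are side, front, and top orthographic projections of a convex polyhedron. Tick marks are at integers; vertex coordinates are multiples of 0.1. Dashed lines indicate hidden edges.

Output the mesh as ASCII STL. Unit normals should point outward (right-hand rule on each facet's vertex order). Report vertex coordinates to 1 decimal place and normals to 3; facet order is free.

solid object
 facet normal -0.200 -0.890 0.410
  outer loop
   vertex 3.7 0.4 2.2
   vertex 3.8 0.7 2.9
   vertex 0.2 1.6 3.1
  endloop
 endfacet
 facet normal -0.816 -0.408 -0.408
  outer loop
   vertex 1.8 0.5 1.0
   vertex 0.2 1.6 3.1
   vertex 0.8 3.4 0.1
  endloop
 endfacet
 facet normal -0.239 -0.923 0.301
  outer loop
   vertex 1.8 0.5 1.0
   vertex 3.7 0.4 2.2
   vertex 0.2 1.6 3.1
  endloop
 endfacet
 facet normal 0.114 0.240 0.964
  outer loop
   vertex 1.9 2.0 2.8
   vertex 0.2 1.6 3.1
   vertex 3.8 0.7 2.9
  endloop
 endfacet
 facet normal -0.116 0.862 0.494
  outer loop
   vertex 1.9 2.0 2.8
   vertex 0.8 3.4 0.1
   vertex 0.2 1.6 3.1
  endloop
 endfacet
 facet normal 0.488 -0.101 -0.867
  outer loop
   vertex 2.6 1.8 1.3
   vertex 1.8 0.5 1.0
   vertex 0.8 3.4 0.1
  endloop
 endfacet
 facet normal 0.525 -0.129 -0.842
  outer loop
   vertex 2.6 1.8 1.3
   vertex 3.7 0.4 2.2
   vertex 1.8 0.5 1.0
  endloop
 endfacet
 facet normal 0.496 0.758 0.424
  outer loop
   vertex 2.2 2.7 1.2
   vertex 1.9 2.0 2.8
   vertex 3.8 0.7 2.9
  endloop
 endfacet
 facet normal 0.123 0.901 0.417
  outer loop
   vertex 2.2 2.7 1.2
   vertex 0.8 3.4 0.1
   vertex 1.9 2.0 2.8
  endloop
 endfacet
 facet normal 0.668 0.218 -0.712
  outer loop
   vertex 2.2 2.7 1.2
   vertex 2.6 1.8 1.3
   vertex 0.8 3.4 0.1
  endloop
 endfacet
 facet normal 0.853 0.424 -0.304
  outer loop
   vertex 2.2 2.7 1.2
   vertex 3.8 0.7 2.9
   vertex 3.7 0.4 2.2
  endloop
 endfacet
 facet normal 0.803 0.300 -0.515
  outer loop
   vertex 2.2 2.7 1.2
   vertex 3.7 0.4 2.2
   vertex 2.6 1.8 1.3
  endloop
 endfacet
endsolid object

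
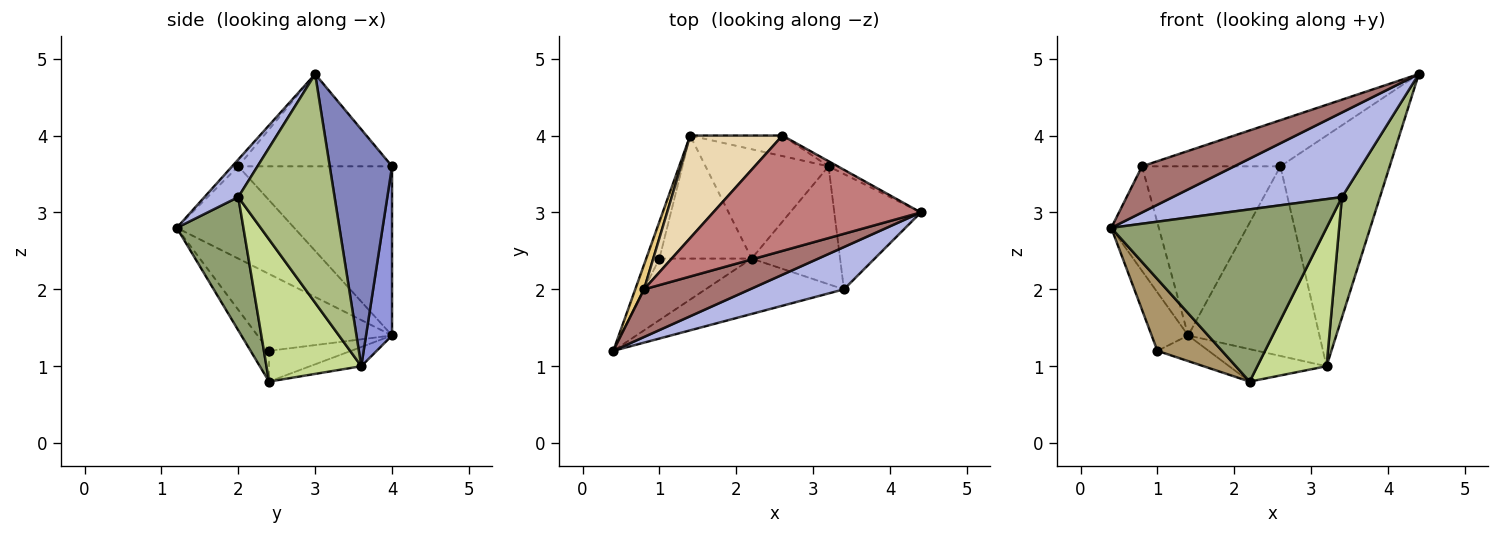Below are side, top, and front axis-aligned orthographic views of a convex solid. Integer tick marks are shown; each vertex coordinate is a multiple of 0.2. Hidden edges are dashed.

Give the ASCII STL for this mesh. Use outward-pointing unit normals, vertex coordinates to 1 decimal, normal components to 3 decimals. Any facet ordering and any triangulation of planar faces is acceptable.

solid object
 facet normal -0.148 0.281 -0.948
  outer loop
   vertex 3.2 3.6 1.0
   vertex 2.2 2.4 0.8
   vertex 1.4 4.0 1.4
  endloop
 endfacet
 facet normal 0.495 0.868 -0.019
  outer loop
   vertex 2.6 4.0 3.6
   vertex 4.4 3.0 4.8
   vertex 3.2 3.6 1.0
  endloop
 endfacet
 facet normal 0.193 0.975 -0.105
  outer loop
   vertex 2.6 4.0 3.6
   vertex 3.2 3.6 1.0
   vertex 1.4 4.0 1.4
  endloop
 endfacet
 facet normal 0.176 -0.880 0.440
  outer loop
   vertex 3.4 2.0 3.2
   vertex 4.4 3.0 4.8
   vertex 0.4 1.2 2.8
  endloop
 endfacet
 facet normal 0.283 -0.913 -0.294
  outer loop
   vertex 3.4 2.0 3.2
   vertex 0.4 1.2 2.8
   vertex 2.2 2.4 0.8
  endloop
 endfacet
 facet normal 0.877 -0.347 -0.332
  outer loop
   vertex 3.4 2.0 3.2
   vertex 3.2 3.6 1.0
   vertex 4.4 3.0 4.8
  endloop
 endfacet
 facet normal 0.722 -0.527 -0.449
  outer loop
   vertex 3.4 2.0 3.2
   vertex 2.2 2.4 0.8
   vertex 3.2 3.6 1.0
  endloop
 endfacet
 facet normal -0.952 0.258 -0.163
  outer loop
   vertex 1.0 2.4 1.2
   vertex 0.4 1.2 2.8
   vertex 1.4 4.0 1.4
  endloop
 endfacet
 facet normal -0.212 -0.742 -0.636
  outer loop
   vertex 1.0 2.4 1.2
   vertex 2.2 2.4 0.8
   vertex 0.4 1.2 2.8
  endloop
 endfacet
 facet normal -0.310 0.194 -0.931
  outer loop
   vertex 1.0 2.4 1.2
   vertex 1.4 4.0 1.4
   vertex 2.2 2.4 0.8
  endloop
 endfacet
 facet normal -0.923 0.374 0.088
  outer loop
   vertex 0.8 2.0 3.6
   vertex 1.4 4.0 1.4
   vertex 0.4 1.2 2.8
  endloop
 endfacet
 facet normal -0.689 0.620 0.376
  outer loop
   vertex 0.8 2.0 3.6
   vertex 2.6 4.0 3.6
   vertex 1.4 4.0 1.4
  endloop
 endfacet
 facet normal -0.046 -0.695 0.718
  outer loop
   vertex 0.8 2.0 3.6
   vertex 0.4 1.2 2.8
   vertex 4.4 3.0 4.8
  endloop
 endfacet
 facet normal -0.381 0.343 0.858
  outer loop
   vertex 0.8 2.0 3.6
   vertex 4.4 3.0 4.8
   vertex 2.6 4.0 3.6
  endloop
 endfacet
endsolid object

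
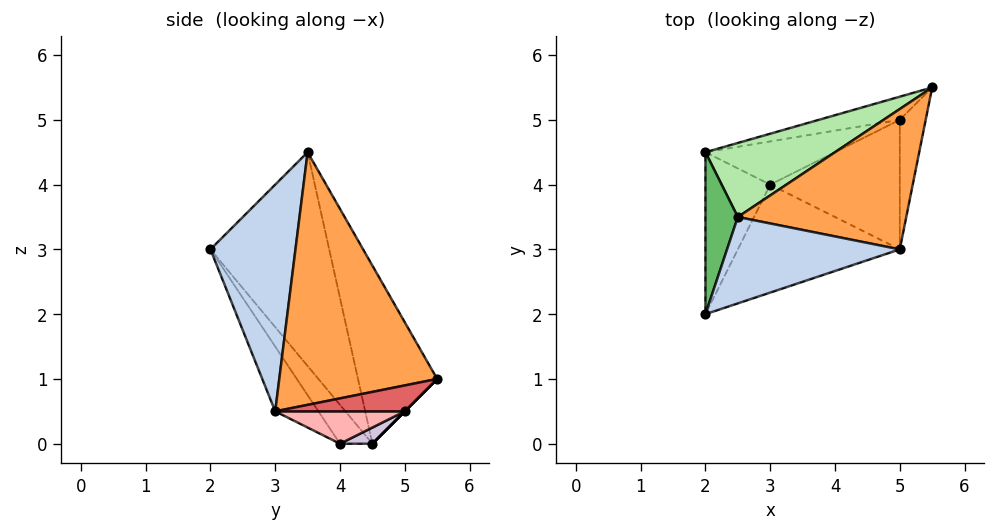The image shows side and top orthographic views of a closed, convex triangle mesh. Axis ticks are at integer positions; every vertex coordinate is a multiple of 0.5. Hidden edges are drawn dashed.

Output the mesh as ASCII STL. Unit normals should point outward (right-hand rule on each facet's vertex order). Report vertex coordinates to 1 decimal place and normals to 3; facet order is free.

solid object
 facet normal -0.237 -0.770 -0.592
  outer loop
   vertex 5.0 3.0 0.5
   vertex 2.0 2.0 3.0
   vertex 3.0 4.0 0.0
  endloop
 endfacet
 facet normal 0.600 -0.657 0.457
  outer loop
   vertex 5.0 3.0 0.5
   vertex 2.5 3.5 4.5
   vertex 2.0 2.0 3.0
  endloop
 endfacet
 facet normal 0.802 -0.267 0.535
  outer loop
   vertex 5.0 3.0 0.5
   vertex 5.5 5.5 1.0
   vertex 2.5 3.5 4.5
  endloop
 endfacet
 facet normal -0.359 -0.717 -0.598
  outer loop
   vertex 2.0 4.5 0.0
   vertex 3.0 4.0 0.0
   vertex 2.0 2.0 3.0
  endloop
 endfacet
 facet normal -0.973 0.177 0.147
  outer loop
   vertex 2.0 4.5 0.0
   vertex 2.0 2.0 3.0
   vertex 2.5 3.5 4.5
  endloop
 endfacet
 facet normal -0.329 0.913 0.240
  outer loop
   vertex 2.0 4.5 0.0
   vertex 2.5 3.5 4.5
   vertex 5.5 5.5 1.0
  endloop
 endfacet
 facet normal 0.707 0.000 -0.707
  outer loop
   vertex 5.0 5.0 0.5
   vertex 5.5 5.5 1.0
   vertex 5.0 3.0 0.5
  endloop
 endfacet
 facet normal 0.243 0.000 -0.970
  outer loop
   vertex 5.0 5.0 0.5
   vertex 5.0 3.0 0.5
   vertex 3.0 4.0 0.0
  endloop
 endfacet
 facet normal 0.000 0.707 -0.707
  outer loop
   vertex 5.0 5.0 0.5
   vertex 2.0 4.5 0.0
   vertex 5.5 5.5 1.0
  endloop
 endfacet
 facet normal 0.120 0.241 -0.963
  outer loop
   vertex 5.0 5.0 0.5
   vertex 3.0 4.0 0.0
   vertex 2.0 4.5 0.0
  endloop
 endfacet
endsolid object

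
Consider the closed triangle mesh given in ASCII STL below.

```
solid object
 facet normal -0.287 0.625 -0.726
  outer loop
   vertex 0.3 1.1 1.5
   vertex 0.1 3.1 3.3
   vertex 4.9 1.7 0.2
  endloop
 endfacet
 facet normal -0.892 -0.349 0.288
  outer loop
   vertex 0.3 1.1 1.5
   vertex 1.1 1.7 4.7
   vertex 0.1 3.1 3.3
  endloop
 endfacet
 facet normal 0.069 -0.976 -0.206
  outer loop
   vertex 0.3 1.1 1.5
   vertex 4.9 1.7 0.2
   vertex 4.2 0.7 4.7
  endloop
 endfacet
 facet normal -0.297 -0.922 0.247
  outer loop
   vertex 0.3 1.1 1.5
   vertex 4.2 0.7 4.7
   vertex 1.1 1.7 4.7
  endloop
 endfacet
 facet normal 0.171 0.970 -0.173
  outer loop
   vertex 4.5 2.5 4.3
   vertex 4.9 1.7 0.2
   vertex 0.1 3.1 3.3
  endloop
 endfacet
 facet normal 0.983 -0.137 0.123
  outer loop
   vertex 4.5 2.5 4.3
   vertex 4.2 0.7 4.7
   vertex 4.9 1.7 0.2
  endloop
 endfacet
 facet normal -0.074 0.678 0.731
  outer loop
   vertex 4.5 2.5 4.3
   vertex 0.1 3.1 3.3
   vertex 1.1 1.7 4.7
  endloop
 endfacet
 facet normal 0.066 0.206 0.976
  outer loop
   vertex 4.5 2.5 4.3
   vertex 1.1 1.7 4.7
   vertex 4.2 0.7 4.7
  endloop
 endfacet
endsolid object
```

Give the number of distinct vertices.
6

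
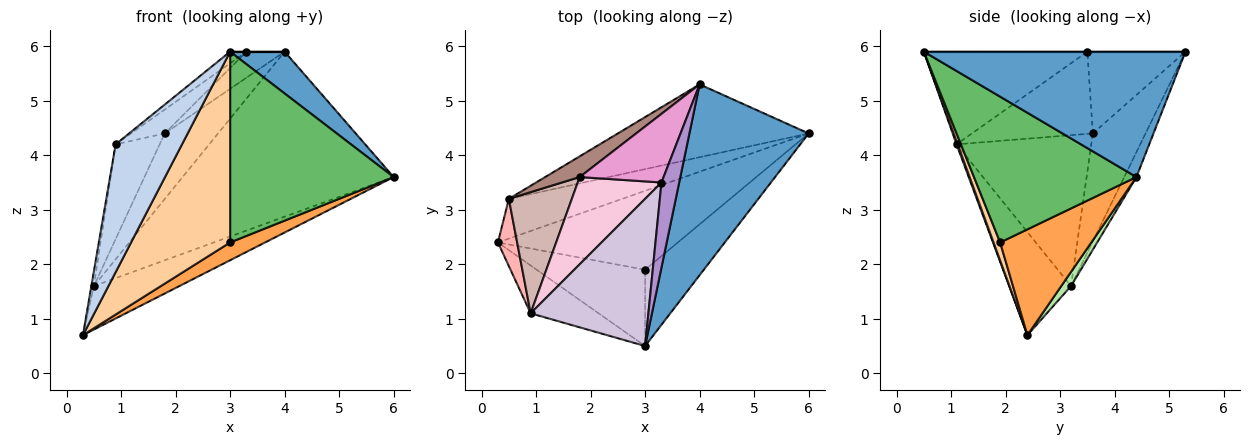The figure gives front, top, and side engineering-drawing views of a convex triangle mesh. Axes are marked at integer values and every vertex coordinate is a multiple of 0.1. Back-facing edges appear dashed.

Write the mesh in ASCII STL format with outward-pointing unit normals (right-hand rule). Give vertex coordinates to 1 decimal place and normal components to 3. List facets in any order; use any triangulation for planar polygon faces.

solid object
 facet normal 0.716 -0.149 0.681
  outer loop
   vertex 4.0 5.3 5.9
   vertex 3.0 0.5 5.9
   vertex 6.0 4.4 3.6
  endloop
 endfacet
 facet normal 0.016 -0.936 -0.351
  outer loop
   vertex 0.9 1.1 4.2
   vertex 0.3 2.4 0.7
   vertex 3.0 0.5 5.9
  endloop
 endfacet
 facet normal 0.497 -0.191 -0.846
  outer loop
   vertex 3.0 1.9 2.4
   vertex 0.3 2.4 0.7
   vertex 6.0 4.4 3.6
  endloop
 endfacet
 facet normal 0.062 -0.927 -0.371
  outer loop
   vertex 3.0 1.9 2.4
   vertex 3.0 0.5 5.9
   vertex 0.3 2.4 0.7
  endloop
 endfacet
 facet normal 0.678 -0.683 -0.273
  outer loop
   vertex 3.0 1.9 2.4
   vertex 6.0 4.4 3.6
   vertex 3.0 0.5 5.9
  endloop
 endfacet
 facet normal 0.084 0.735 -0.672
  outer loop
   vertex 0.5 3.2 1.6
   vertex 6.0 4.4 3.6
   vertex 0.3 2.4 0.7
  endloop
 endfacet
 facet normal -0.053 0.914 -0.403
  outer loop
   vertex 0.5 3.2 1.6
   vertex 4.0 5.3 5.9
   vertex 6.0 4.4 3.6
  endloop
 endfacet
 facet normal -0.982 0.040 0.183
  outer loop
   vertex 0.5 3.2 1.6
   vertex 0.3 2.4 0.7
   vertex 0.9 1.1 4.2
  endloop
 endfacet
 facet normal 0.000 0.000 1.000
  outer loop
   vertex 3.3 3.5 5.9
   vertex 3.0 0.5 5.9
   vertex 4.0 5.3 5.9
  endloop
 endfacet
 facet normal -0.617 0.062 0.784
  outer loop
   vertex 3.3 3.5 5.9
   vertex 0.9 1.1 4.2
   vertex 3.0 0.5 5.9
  endloop
 endfacet
 facet normal -0.686 0.694 0.219
  outer loop
   vertex 1.8 3.6 4.4
   vertex 4.0 5.3 5.9
   vertex 0.5 3.2 1.6
  endloop
 endfacet
 facet normal -0.884 0.289 0.369
  outer loop
   vertex 1.8 3.6 4.4
   vertex 0.5 3.2 1.6
   vertex 0.9 1.1 4.2
  endloop
 endfacet
 facet normal -0.674 0.262 0.691
  outer loop
   vertex 1.8 3.6 4.4
   vertex 3.3 3.5 5.9
   vertex 4.0 5.3 5.9
  endloop
 endfacet
 facet normal -0.688 0.192 0.700
  outer loop
   vertex 1.8 3.6 4.4
   vertex 0.9 1.1 4.2
   vertex 3.3 3.5 5.9
  endloop
 endfacet
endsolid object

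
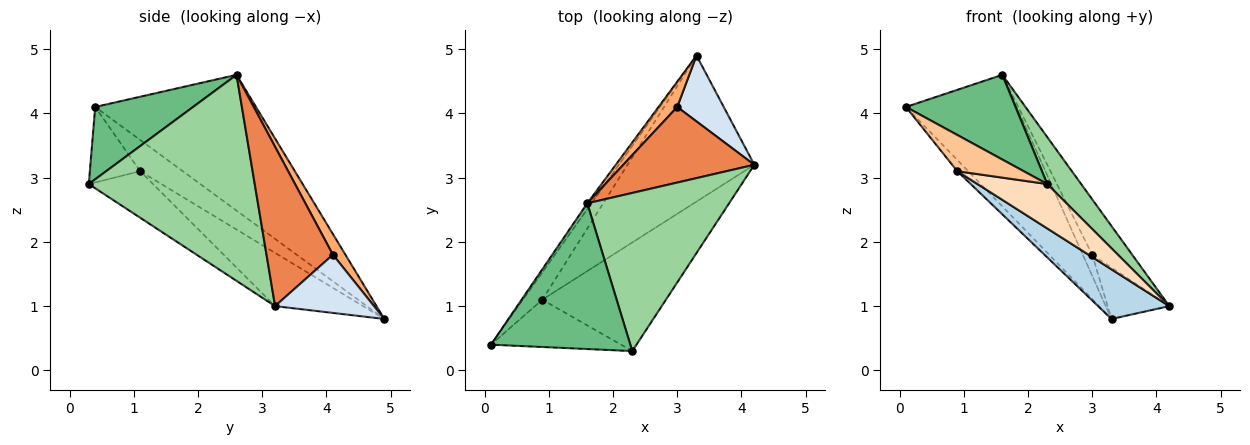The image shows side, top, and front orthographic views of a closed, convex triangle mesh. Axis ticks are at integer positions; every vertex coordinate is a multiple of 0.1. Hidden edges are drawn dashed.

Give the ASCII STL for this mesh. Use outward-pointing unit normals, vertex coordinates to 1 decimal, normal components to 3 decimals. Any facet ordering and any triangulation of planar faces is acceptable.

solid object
 facet normal -0.823 0.567 -0.025
  outer loop
   vertex 1.6 2.6 4.6
   vertex 3.3 4.9 0.8
   vertex 0.1 0.4 4.1
  endloop
 endfacet
 facet normal -0.830 0.212 -0.516
  outer loop
   vertex 0.9 1.1 3.1
   vertex 0.1 0.4 4.1
   vertex 3.3 4.9 0.8
  endloop
 endfacet
 facet normal -0.370 -0.299 -0.880
  outer loop
   vertex 0.9 1.1 3.1
   vertex 3.3 4.9 0.8
   vertex 4.2 3.2 1.0
  endloop
 endfacet
 facet normal 0.702 0.438 0.561
  outer loop
   vertex 3.0 4.1 1.8
   vertex 4.2 3.2 1.0
   vertex 3.3 4.9 0.8
  endloop
 endfacet
 facet normal 0.700 0.422 0.576
  outer loop
   vertex 3.0 4.1 1.8
   vertex 1.6 2.6 4.6
   vertex 4.2 3.2 1.0
  endloop
 endfacet
 facet normal 0.647 0.489 0.585
  outer loop
   vertex 3.0 4.1 1.8
   vertex 3.3 4.9 0.8
   vertex 1.6 2.6 4.6
  endloop
 endfacet
 facet normal -0.418 -0.552 -0.721
  outer loop
   vertex 2.3 0.3 2.9
   vertex 0.1 0.4 4.1
   vertex 0.9 1.1 3.1
  endloop
 endfacet
 facet normal -0.329 -0.357 -0.874
  outer loop
   vertex 2.3 0.3 2.9
   vertex 0.9 1.1 3.1
   vertex 4.2 3.2 1.0
  endloop
 endfacet
 facet normal 0.409 -0.458 0.789
  outer loop
   vertex 2.3 0.3 2.9
   vertex 1.6 2.6 4.6
   vertex 0.1 0.4 4.1
  endloop
 endfacet
 facet normal 0.812 -0.166 0.559
  outer loop
   vertex 2.3 0.3 2.9
   vertex 4.2 3.2 1.0
   vertex 1.6 2.6 4.6
  endloop
 endfacet
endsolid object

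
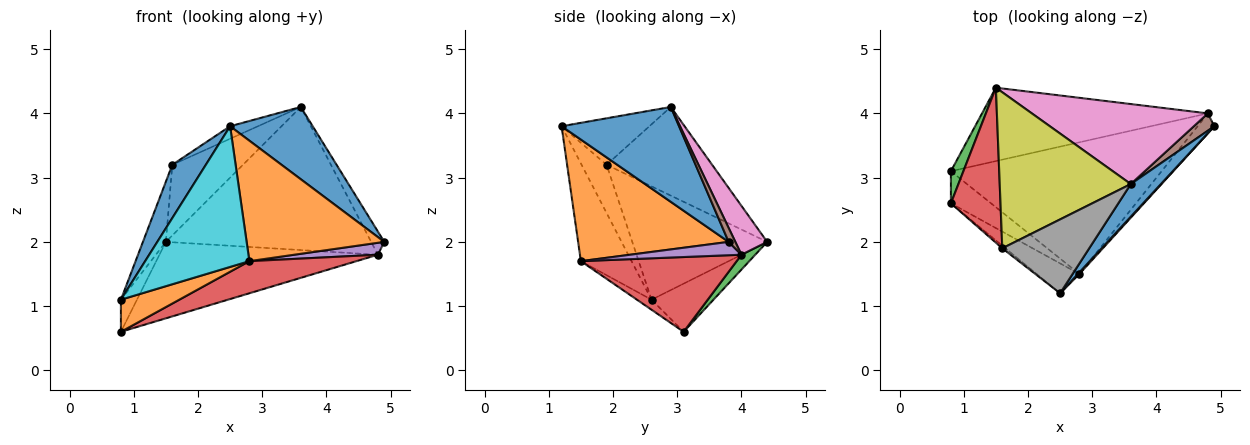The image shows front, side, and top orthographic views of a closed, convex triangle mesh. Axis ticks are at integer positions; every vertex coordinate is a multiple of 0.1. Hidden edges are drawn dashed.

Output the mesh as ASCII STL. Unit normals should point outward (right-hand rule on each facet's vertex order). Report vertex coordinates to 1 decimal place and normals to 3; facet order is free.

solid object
 facet normal 0.792 -0.557 0.252
  outer loop
   vertex 3.6 2.9 4.1
   vertex 2.5 1.2 3.8
   vertex 4.9 3.8 2.0
  endloop
 endfacet
 facet normal 0.738 -0.675 0.009
  outer loop
   vertex 2.8 1.5 1.7
   vertex 4.9 3.8 2.0
   vertex 2.5 1.2 3.8
  endloop
 endfacet
 facet normal 0.045 0.721 -0.692
  outer loop
   vertex 4.8 4.0 1.8
   vertex 0.8 3.1 0.6
   vertex 1.5 4.4 2.0
  endloop
 endfacet
 facet normal 0.326 -0.224 -0.918
  outer loop
   vertex 4.8 4.0 1.8
   vertex 2.8 1.5 1.7
   vertex 0.8 3.1 0.6
  endloop
 endfacet
 facet normal 0.566 -0.424 -0.707
  outer loop
   vertex 4.8 4.0 1.8
   vertex 4.9 3.8 2.0
   vertex 2.8 1.5 1.7
  endloop
 endfacet
 facet normal 0.379 0.742 0.553
  outer loop
   vertex 4.8 4.0 1.8
   vertex 3.6 2.9 4.1
   vertex 4.9 3.8 2.0
  endloop
 endfacet
 facet normal 0.134 0.865 0.484
  outer loop
   vertex 4.8 4.0 1.8
   vertex 1.5 4.4 2.0
   vertex 3.6 2.9 4.1
  endloop
 endfacet
 facet normal -0.466 0.148 0.872
  outer loop
   vertex 1.6 1.9 3.2
   vertex 2.5 1.2 3.8
   vertex 3.6 2.9 4.1
  endloop
 endfacet
 facet normal -0.525 0.351 0.776
  outer loop
   vertex 1.6 1.9 3.2
   vertex 3.6 2.9 4.1
   vertex 1.5 4.4 2.0
  endloop
 endfacet
 facet normal -0.430 -0.883 -0.188
  outer loop
   vertex 0.8 2.6 1.1
   vertex 2.8 1.5 1.7
   vertex 2.5 1.2 3.8
  endloop
 endfacet
 facet normal -0.597 -0.801 -0.040
  outer loop
   vertex 0.8 2.6 1.1
   vertex 2.5 1.2 3.8
   vertex 1.6 1.9 3.2
  endloop
 endfacet
 facet normal -0.174 -0.696 -0.696
  outer loop
   vertex 0.8 2.6 1.1
   vertex 0.8 3.1 0.6
   vertex 2.8 1.5 1.7
  endloop
 endfacet
 facet normal -0.939 0.243 0.243
  outer loop
   vertex 0.8 2.6 1.1
   vertex 1.5 4.4 2.0
   vertex 0.8 3.1 0.6
  endloop
 endfacet
 facet normal -0.905 0.154 0.396
  outer loop
   vertex 0.8 2.6 1.1
   vertex 1.6 1.9 3.2
   vertex 1.5 4.4 2.0
  endloop
 endfacet
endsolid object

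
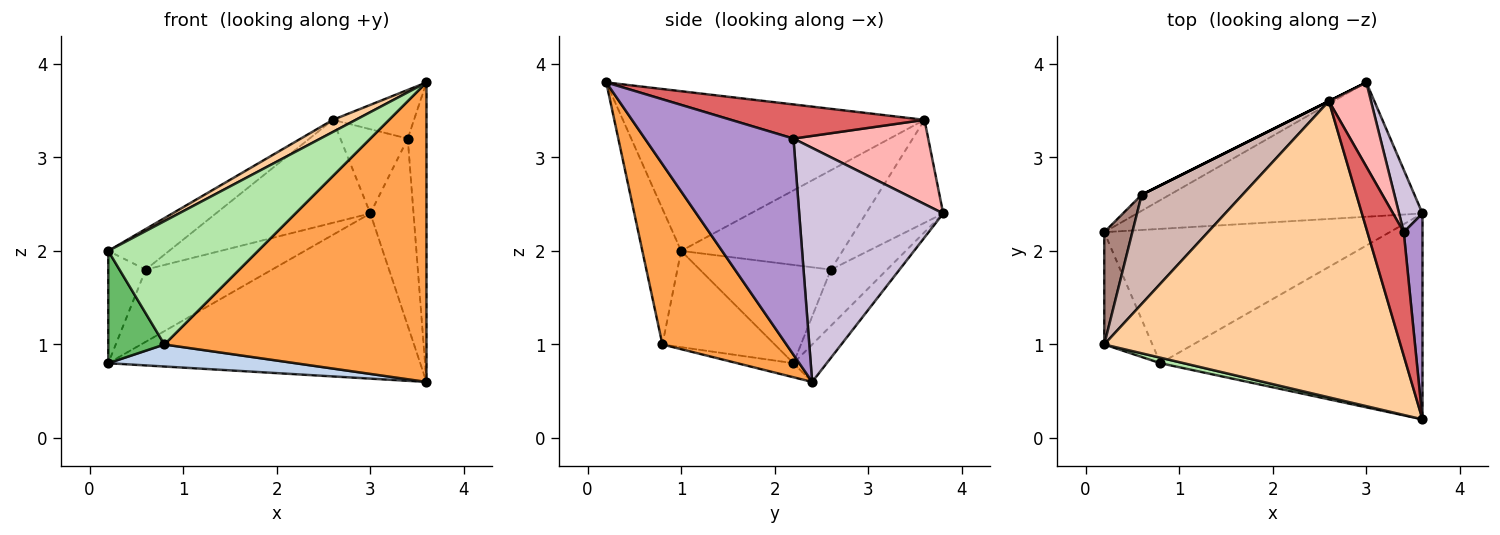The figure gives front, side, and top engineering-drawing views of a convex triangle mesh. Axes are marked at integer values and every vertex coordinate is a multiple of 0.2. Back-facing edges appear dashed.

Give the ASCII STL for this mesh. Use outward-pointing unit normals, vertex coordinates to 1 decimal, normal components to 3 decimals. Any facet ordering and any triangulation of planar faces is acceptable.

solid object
 facet normal -0.082 0.773 -0.629
  outer loop
   vertex 3.6 2.4 0.6
   vertex 0.2 2.2 0.8
   vertex 3.0 3.8 2.4
  endloop
 endfacet
 facet normal -0.048 -0.162 -0.986
  outer loop
   vertex 0.8 0.8 1.0
   vertex 0.2 2.2 0.8
   vertex 3.6 2.4 0.6
  endloop
 endfacet
 facet normal 0.363 -0.768 -0.528
  outer loop
   vertex 0.8 0.8 1.0
   vertex 3.6 2.4 0.6
   vertex 3.6 0.2 3.8
  endloop
 endfacet
 facet normal -0.474 -0.036 0.880
  outer loop
   vertex 0.2 1.0 2.0
   vertex 3.6 0.2 3.8
   vertex 2.6 3.6 3.4
  endloop
 endfacet
 facet normal -0.816 -0.408 -0.408
  outer loop
   vertex 0.2 1.0 2.0
   vertex 0.2 2.2 0.8
   vertex 0.8 0.8 1.0
  endloop
 endfacet
 facet normal -0.250 -0.967 0.043
  outer loop
   vertex 0.2 1.0 2.0
   vertex 0.8 0.8 1.0
   vertex 3.6 0.2 3.8
  endloop
 endfacet
 facet normal 0.658 0.276 0.701
  outer loop
   vertex 3.4 2.2 3.2
   vertex 2.6 3.6 3.4
   vertex 3.6 0.2 3.8
  endloop
 endfacet
 facet normal 0.816 0.408 0.408
  outer loop
   vertex 3.4 2.2 3.2
   vertex 3.0 3.8 2.4
   vertex 2.6 3.6 3.4
  endloop
 endfacet
 facet normal 0.989 0.125 0.086
  outer loop
   vertex 3.4 2.2 3.2
   vertex 3.6 0.2 3.8
   vertex 3.6 2.4 0.6
  endloop
 endfacet
 facet normal 0.953 0.286 0.095
  outer loop
   vertex 3.4 2.2 3.2
   vertex 3.6 2.4 0.6
   vertex 3.0 3.8 2.4
  endloop
 endfacet
 facet normal -0.927 0.265 0.265
  outer loop
   vertex 0.6 2.6 1.8
   vertex 0.2 2.2 0.8
   vertex 0.2 1.0 2.0
  endloop
 endfacet
 facet normal -0.679 0.256 0.688
  outer loop
   vertex 0.6 2.6 1.8
   vertex 0.2 1.0 2.0
   vertex 2.6 3.6 3.4
  endloop
 endfacet
 facet normal -0.398 0.896 -0.199
  outer loop
   vertex 0.6 2.6 1.8
   vertex 3.0 3.8 2.4
   vertex 0.2 2.2 0.8
  endloop
 endfacet
 facet normal -0.447 0.894 0.000
  outer loop
   vertex 0.6 2.6 1.8
   vertex 2.6 3.6 3.4
   vertex 3.0 3.8 2.4
  endloop
 endfacet
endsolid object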